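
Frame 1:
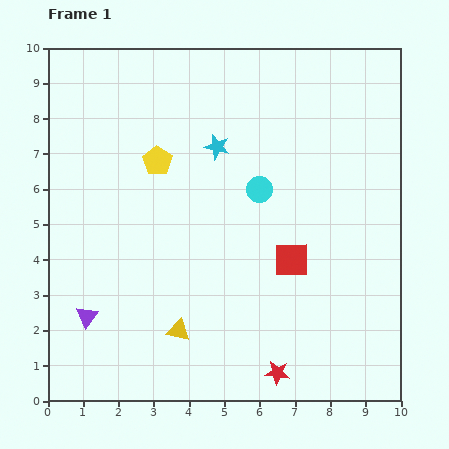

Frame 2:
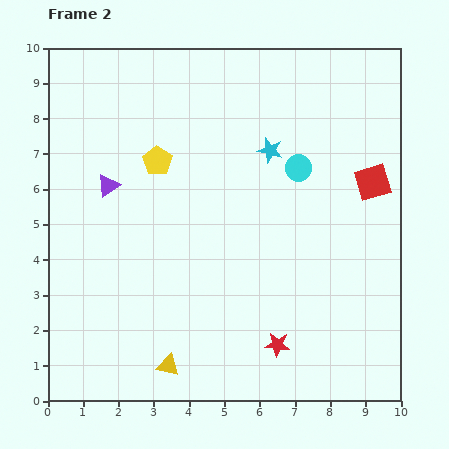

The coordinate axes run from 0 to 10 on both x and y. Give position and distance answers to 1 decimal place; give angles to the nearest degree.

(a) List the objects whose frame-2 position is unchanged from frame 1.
the yellow pentagon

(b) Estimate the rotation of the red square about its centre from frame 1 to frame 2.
16° counter-clockwise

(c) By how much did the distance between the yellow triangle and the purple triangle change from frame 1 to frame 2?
+2.8

Distance in frame 1: 2.6. Distance in frame 2: 5.4.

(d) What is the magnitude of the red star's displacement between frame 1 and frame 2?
0.8

The red star moved from (6.5, 0.8) to (6.5, 1.6), a distance of √(0.0² + 0.8²) ≈ 0.8.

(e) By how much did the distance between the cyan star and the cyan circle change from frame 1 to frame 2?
-0.8

Distance in frame 1: 1.7. Distance in frame 2: 0.9.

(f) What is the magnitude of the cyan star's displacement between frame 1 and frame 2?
1.5

The cyan star moved from (4.8, 7.2) to (6.3, 7.1), a distance of √(1.5² + 0.1²) ≈ 1.5.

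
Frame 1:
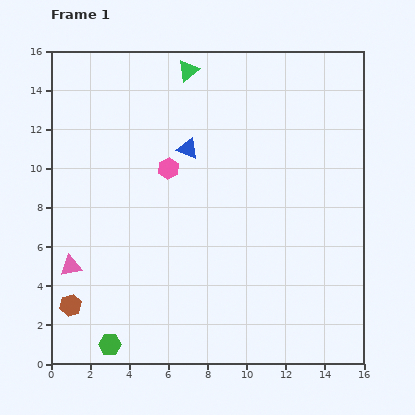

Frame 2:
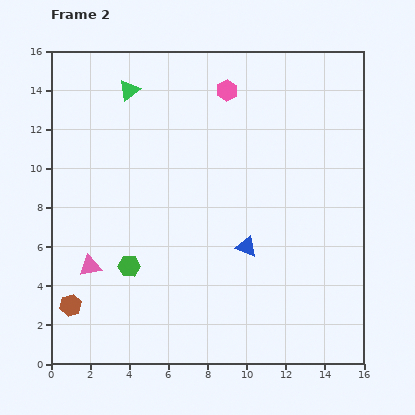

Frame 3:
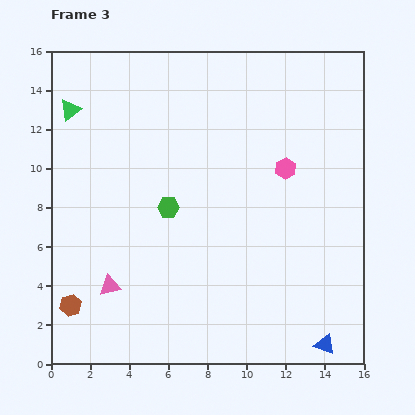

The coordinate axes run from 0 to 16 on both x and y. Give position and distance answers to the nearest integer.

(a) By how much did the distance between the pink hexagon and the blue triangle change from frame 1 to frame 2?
+7

Distance in frame 1: 1. Distance in frame 2: 8.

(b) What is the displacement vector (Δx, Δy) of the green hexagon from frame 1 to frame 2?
(1, 4)

The green hexagon was at (3, 1) in frame 1 and (4, 5) in frame 2.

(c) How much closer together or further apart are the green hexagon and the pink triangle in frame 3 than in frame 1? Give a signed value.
+1

Distance in frame 1: 4. Distance in frame 3: 5.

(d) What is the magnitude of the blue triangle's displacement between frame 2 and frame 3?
6

The blue triangle moved from (10, 6) to (14, 1), a distance of √(4² + 5²) ≈ 6.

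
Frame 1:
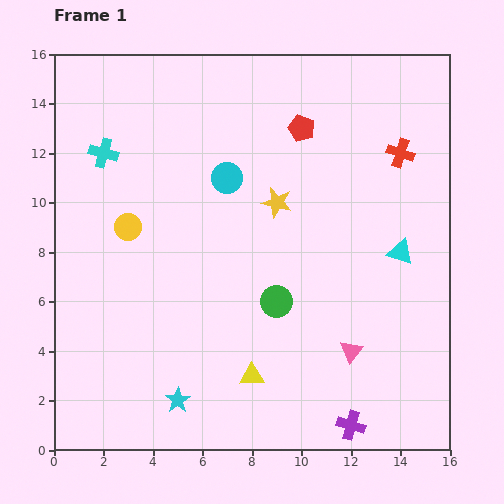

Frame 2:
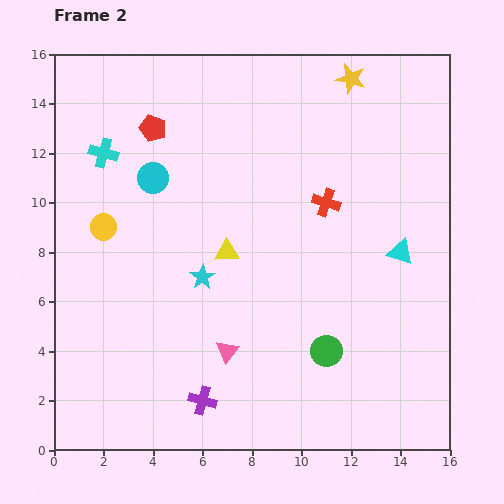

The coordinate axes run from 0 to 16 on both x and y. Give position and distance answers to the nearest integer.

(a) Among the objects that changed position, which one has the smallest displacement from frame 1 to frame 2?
the yellow circle

(moved 1)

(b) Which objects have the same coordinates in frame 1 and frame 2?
the cyan triangle, the cyan cross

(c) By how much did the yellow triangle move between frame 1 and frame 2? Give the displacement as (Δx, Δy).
(-1, 5)

The yellow triangle was at (8, 3) in frame 1 and (7, 8) in frame 2.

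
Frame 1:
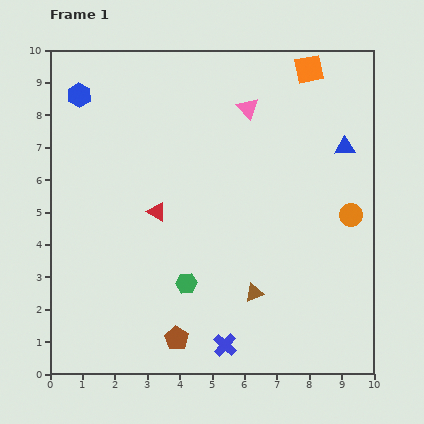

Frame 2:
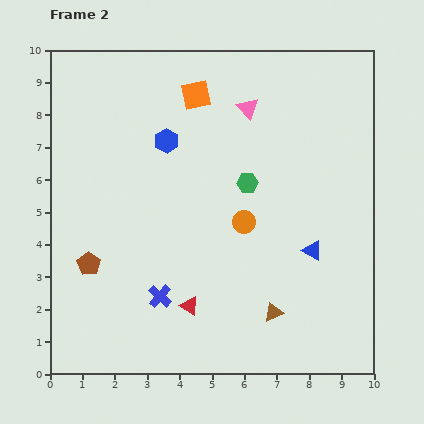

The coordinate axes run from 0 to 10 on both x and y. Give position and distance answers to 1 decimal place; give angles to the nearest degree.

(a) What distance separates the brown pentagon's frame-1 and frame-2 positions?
3.5

The brown pentagon moved from (3.9, 1.1) to (1.2, 3.4), a distance of √(2.7² + 2.3²) ≈ 3.5.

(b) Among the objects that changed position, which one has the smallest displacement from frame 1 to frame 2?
the brown triangle

(moved 0.8)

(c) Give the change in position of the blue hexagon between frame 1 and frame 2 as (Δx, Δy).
(2.7, -1.4)

The blue hexagon was at (0.9, 8.6) in frame 1 and (3.6, 7.2) in frame 2.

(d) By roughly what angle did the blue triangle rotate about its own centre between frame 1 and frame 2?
32° clockwise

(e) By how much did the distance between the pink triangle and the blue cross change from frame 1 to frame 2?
-0.9

Distance in frame 1: 7.3. Distance in frame 2: 6.4.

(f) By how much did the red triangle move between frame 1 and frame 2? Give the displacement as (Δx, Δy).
(1.0, -2.9)

The red triangle was at (3.3, 5.0) in frame 1 and (4.3, 2.1) in frame 2.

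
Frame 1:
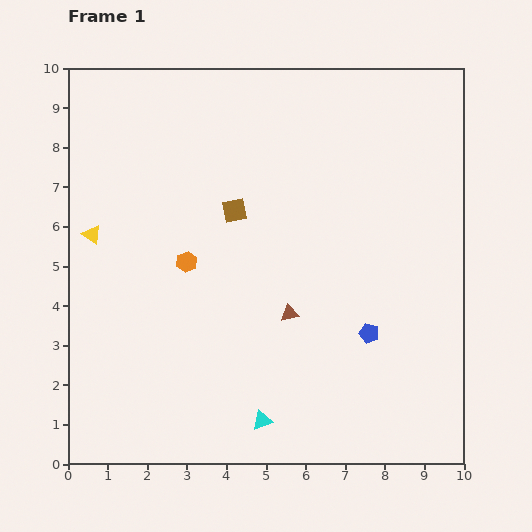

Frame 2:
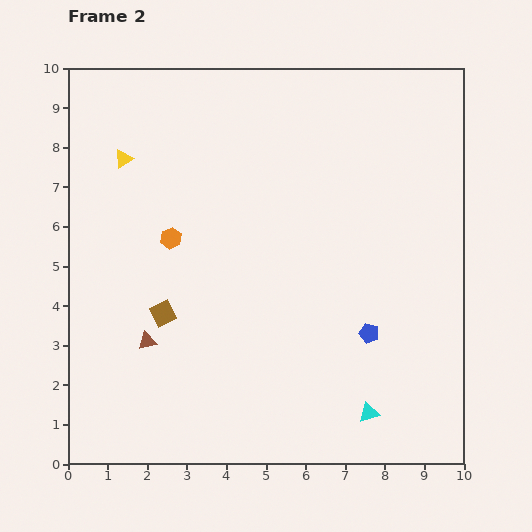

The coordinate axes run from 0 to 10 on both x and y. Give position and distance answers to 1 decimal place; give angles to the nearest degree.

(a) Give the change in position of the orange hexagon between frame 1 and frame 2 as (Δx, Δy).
(-0.4, 0.6)

The orange hexagon was at (3.0, 5.1) in frame 1 and (2.6, 5.7) in frame 2.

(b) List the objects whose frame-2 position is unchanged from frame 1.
the blue pentagon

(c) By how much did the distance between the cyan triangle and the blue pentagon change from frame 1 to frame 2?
-1.5

Distance in frame 1: 3.5. Distance in frame 2: 2.0.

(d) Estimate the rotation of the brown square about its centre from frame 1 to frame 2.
15° counter-clockwise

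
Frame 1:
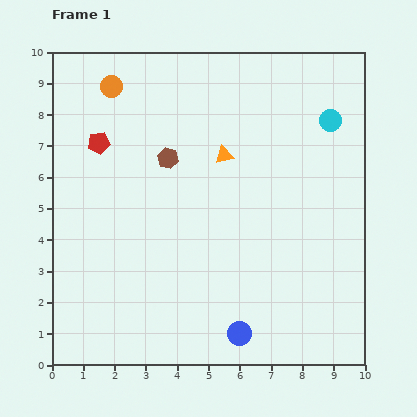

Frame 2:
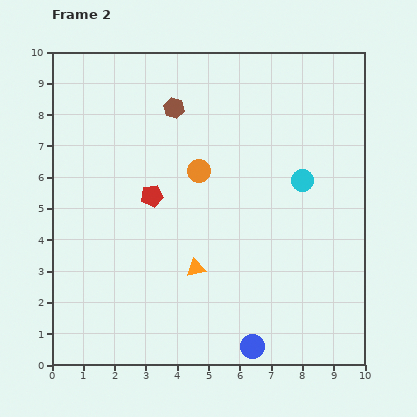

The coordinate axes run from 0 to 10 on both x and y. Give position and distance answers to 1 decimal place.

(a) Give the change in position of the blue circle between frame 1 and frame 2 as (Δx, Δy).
(0.4, -0.4)

The blue circle was at (6.0, 1.0) in frame 1 and (6.4, 0.6) in frame 2.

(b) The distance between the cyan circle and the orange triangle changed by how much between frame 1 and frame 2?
+0.8

Distance in frame 1: 3.6. Distance in frame 2: 4.4.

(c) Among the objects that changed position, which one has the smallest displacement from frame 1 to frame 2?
the blue circle

(moved 0.6)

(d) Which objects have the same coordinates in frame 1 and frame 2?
none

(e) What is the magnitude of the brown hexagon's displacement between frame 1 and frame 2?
1.6

The brown hexagon moved from (3.7, 6.6) to (3.9, 8.2), a distance of √(0.2² + 1.6²) ≈ 1.6.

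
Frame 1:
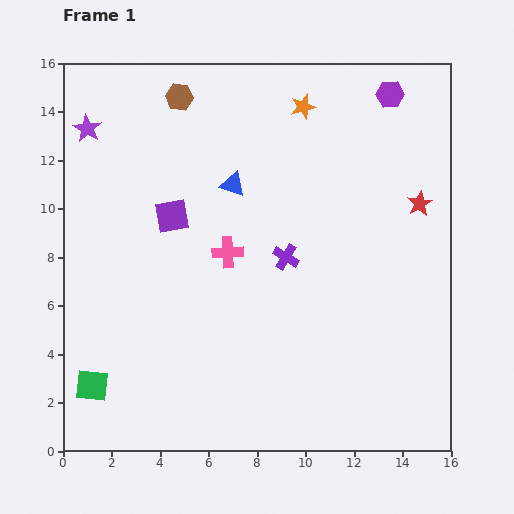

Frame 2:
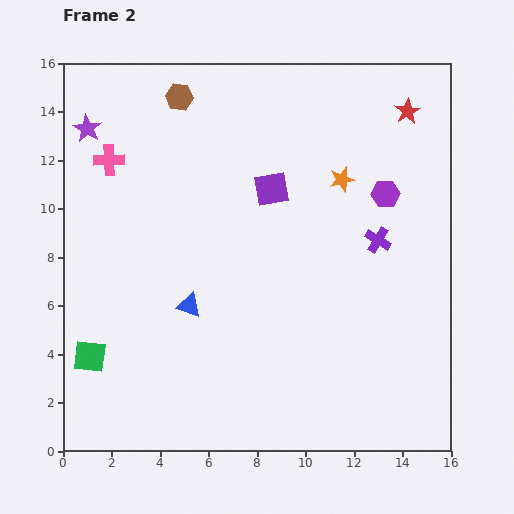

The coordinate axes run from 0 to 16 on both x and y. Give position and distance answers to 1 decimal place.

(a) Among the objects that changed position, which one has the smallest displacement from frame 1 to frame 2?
the green square

(moved 1.2)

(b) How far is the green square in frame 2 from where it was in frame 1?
1.2

The green square moved from (1.2, 2.7) to (1.1, 3.9), a distance of √(0.1² + 1.2²) ≈ 1.2.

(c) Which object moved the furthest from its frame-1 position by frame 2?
the pink cross

(moved 6.2; next 5.3)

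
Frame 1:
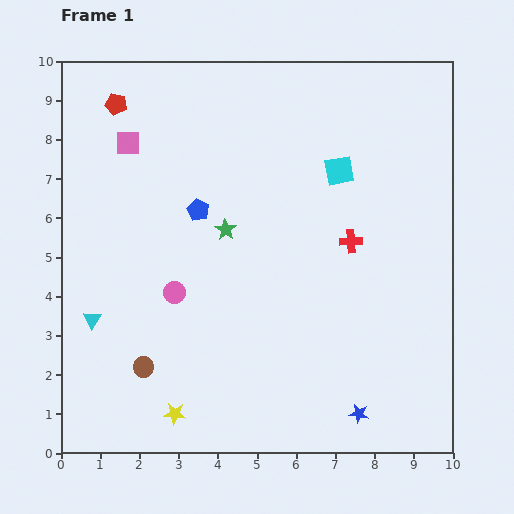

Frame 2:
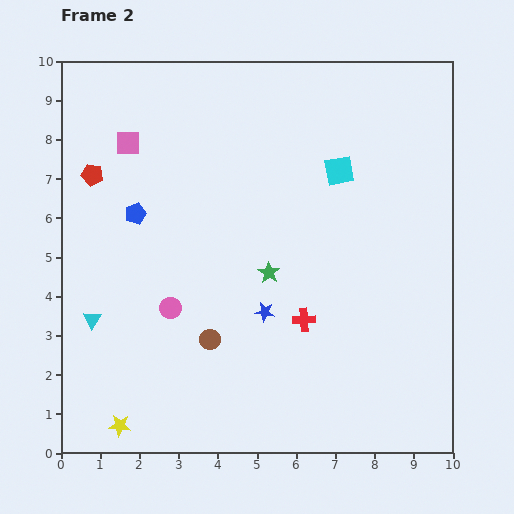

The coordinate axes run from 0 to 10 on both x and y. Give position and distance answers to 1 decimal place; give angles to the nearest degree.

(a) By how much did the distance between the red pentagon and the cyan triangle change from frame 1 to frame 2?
-1.8

Distance in frame 1: 5.5. Distance in frame 2: 3.7.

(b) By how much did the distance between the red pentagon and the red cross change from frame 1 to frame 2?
-0.4

Distance in frame 1: 6.9. Distance in frame 2: 6.5.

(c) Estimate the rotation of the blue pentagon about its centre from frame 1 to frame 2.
25° clockwise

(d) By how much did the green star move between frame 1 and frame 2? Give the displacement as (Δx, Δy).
(1.1, -1.1)

The green star was at (4.2, 5.7) in frame 1 and (5.3, 4.6) in frame 2.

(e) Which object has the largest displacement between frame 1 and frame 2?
the blue star

(moved 3.5; next 2.3)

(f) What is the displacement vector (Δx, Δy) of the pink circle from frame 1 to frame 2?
(-0.1, -0.4)

The pink circle was at (2.9, 4.1) in frame 1 and (2.8, 3.7) in frame 2.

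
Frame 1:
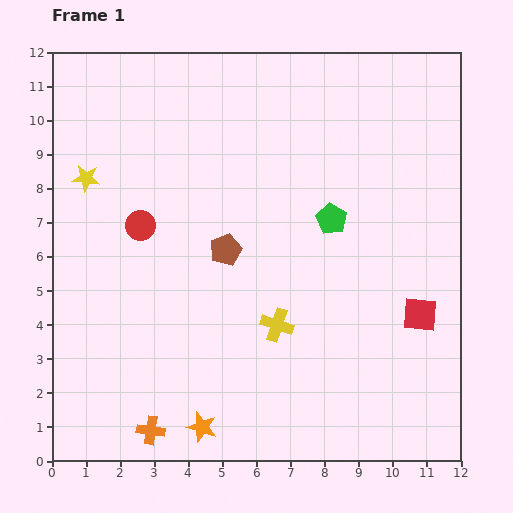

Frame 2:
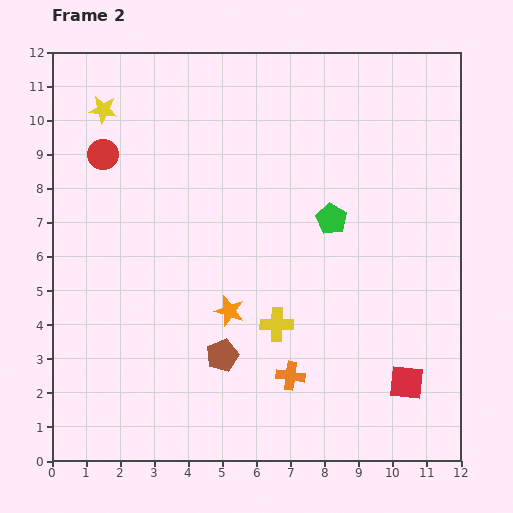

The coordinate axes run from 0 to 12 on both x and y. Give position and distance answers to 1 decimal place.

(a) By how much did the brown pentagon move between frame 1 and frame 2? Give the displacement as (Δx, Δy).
(-0.1, -3.1)

The brown pentagon was at (5.1, 6.2) in frame 1 and (5.0, 3.1) in frame 2.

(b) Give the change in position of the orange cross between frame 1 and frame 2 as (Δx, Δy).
(4.1, 1.6)

The orange cross was at (2.9, 0.9) in frame 1 and (7.0, 2.5) in frame 2.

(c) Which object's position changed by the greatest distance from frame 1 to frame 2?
the orange cross

(moved 4.4; next 3.5)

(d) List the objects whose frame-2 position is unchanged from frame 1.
the green pentagon, the yellow cross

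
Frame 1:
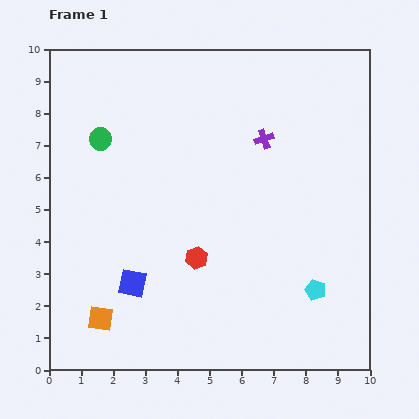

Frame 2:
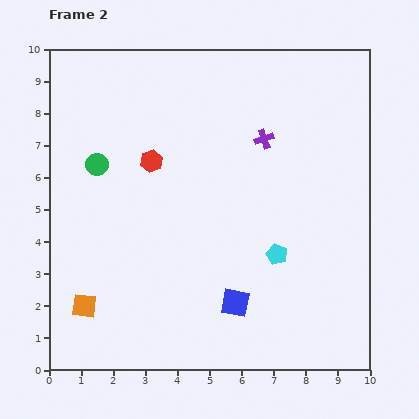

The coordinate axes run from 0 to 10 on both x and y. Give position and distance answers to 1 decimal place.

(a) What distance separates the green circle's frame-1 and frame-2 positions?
0.8

The green circle moved from (1.6, 7.2) to (1.5, 6.4), a distance of √(0.1² + 0.8²) ≈ 0.8.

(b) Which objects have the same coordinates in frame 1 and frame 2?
the purple cross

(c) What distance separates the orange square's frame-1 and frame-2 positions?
0.6

The orange square moved from (1.6, 1.6) to (1.1, 2.0), a distance of √(0.5² + 0.4²) ≈ 0.6.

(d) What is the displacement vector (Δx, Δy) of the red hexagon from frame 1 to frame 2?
(-1.4, 3.0)

The red hexagon was at (4.6, 3.5) in frame 1 and (3.2, 6.5) in frame 2.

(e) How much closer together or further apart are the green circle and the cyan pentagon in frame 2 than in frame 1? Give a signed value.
-1.9

Distance in frame 1: 8.2. Distance in frame 2: 6.3.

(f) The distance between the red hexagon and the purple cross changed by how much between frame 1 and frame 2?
-0.7

Distance in frame 1: 4.3. Distance in frame 2: 3.6.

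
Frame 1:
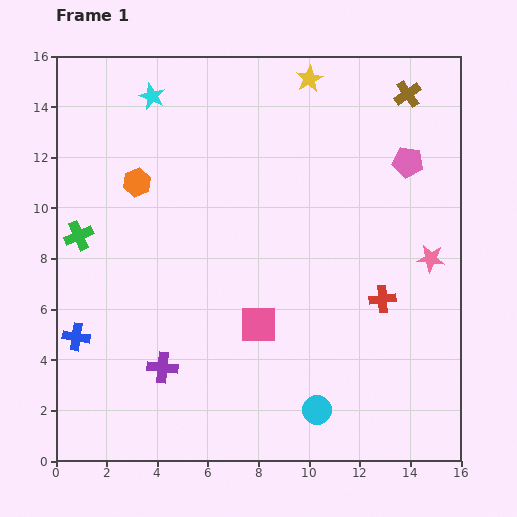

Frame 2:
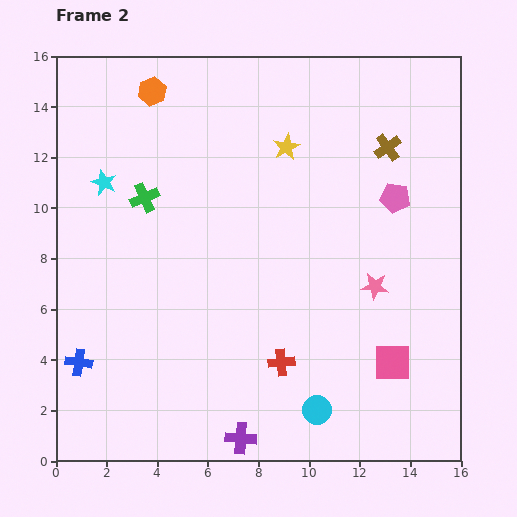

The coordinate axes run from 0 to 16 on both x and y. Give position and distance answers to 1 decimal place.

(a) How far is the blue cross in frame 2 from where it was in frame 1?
1.0

The blue cross moved from (0.8, 4.9) to (0.9, 3.9), a distance of √(0.1² + 1.0²) ≈ 1.0.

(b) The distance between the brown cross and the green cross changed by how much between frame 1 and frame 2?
-4.4

Distance in frame 1: 14.2. Distance in frame 2: 9.8.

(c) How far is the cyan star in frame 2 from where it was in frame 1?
3.9

The cyan star moved from (3.8, 14.4) to (1.9, 11.0), a distance of √(1.9² + 3.4²) ≈ 3.9.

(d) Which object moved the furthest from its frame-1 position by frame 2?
the pink square

(moved 5.5; next 4.7)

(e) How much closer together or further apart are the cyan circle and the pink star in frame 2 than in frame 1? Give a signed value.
-2.1

Distance in frame 1: 7.5. Distance in frame 2: 5.4.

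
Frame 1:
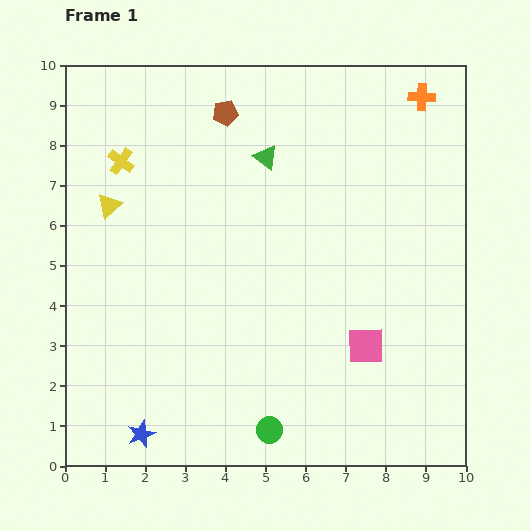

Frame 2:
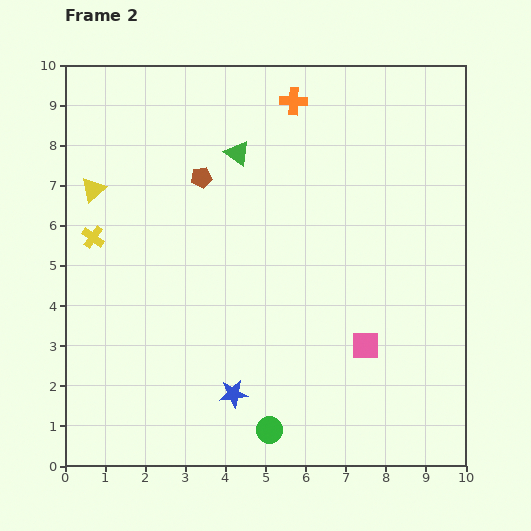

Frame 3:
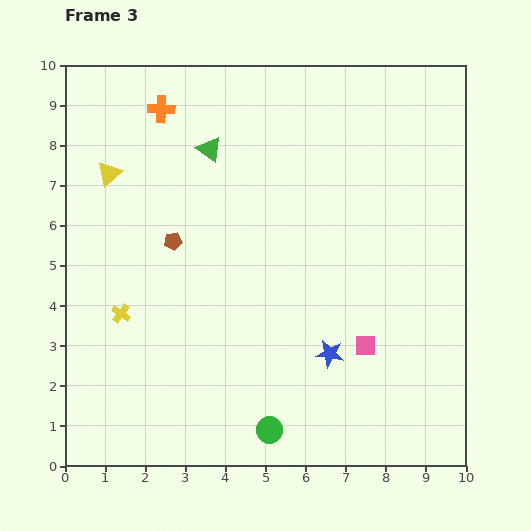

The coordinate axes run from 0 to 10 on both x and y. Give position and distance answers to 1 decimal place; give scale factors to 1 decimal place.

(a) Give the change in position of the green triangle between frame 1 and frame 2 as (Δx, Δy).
(-0.7, 0.1)

The green triangle was at (5.0, 7.7) in frame 1 and (4.3, 7.8) in frame 2.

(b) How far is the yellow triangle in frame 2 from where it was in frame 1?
0.6

The yellow triangle moved from (1.1, 6.5) to (0.7, 6.9), a distance of √(0.4² + 0.4²) ≈ 0.6.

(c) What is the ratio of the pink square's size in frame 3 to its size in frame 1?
0.6×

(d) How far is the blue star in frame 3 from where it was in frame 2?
2.6

The blue star moved from (4.2, 1.8) to (6.6, 2.8), a distance of √(2.4² + 1.0²) ≈ 2.6.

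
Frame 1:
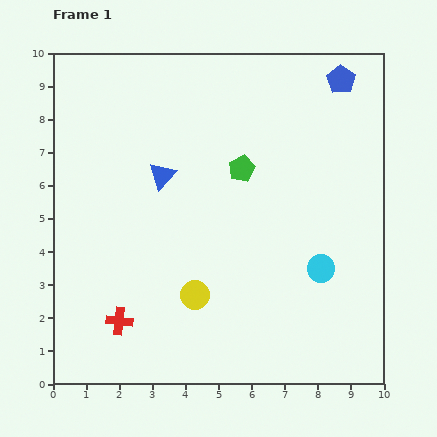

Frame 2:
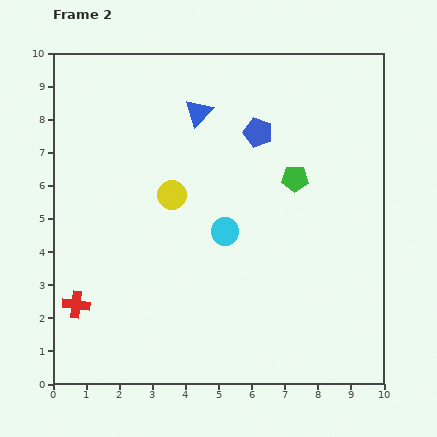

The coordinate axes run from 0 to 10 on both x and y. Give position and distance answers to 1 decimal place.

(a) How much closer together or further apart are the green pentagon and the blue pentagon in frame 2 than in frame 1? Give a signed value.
-2.2

Distance in frame 1: 4.0. Distance in frame 2: 1.8.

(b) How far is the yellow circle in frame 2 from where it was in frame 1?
3.1

The yellow circle moved from (4.3, 2.7) to (3.6, 5.7), a distance of √(0.7² + 3.0²) ≈ 3.1.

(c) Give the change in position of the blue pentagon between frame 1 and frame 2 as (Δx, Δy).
(-2.5, -1.6)

The blue pentagon was at (8.7, 9.2) in frame 1 and (6.2, 7.6) in frame 2.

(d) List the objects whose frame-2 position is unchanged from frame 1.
none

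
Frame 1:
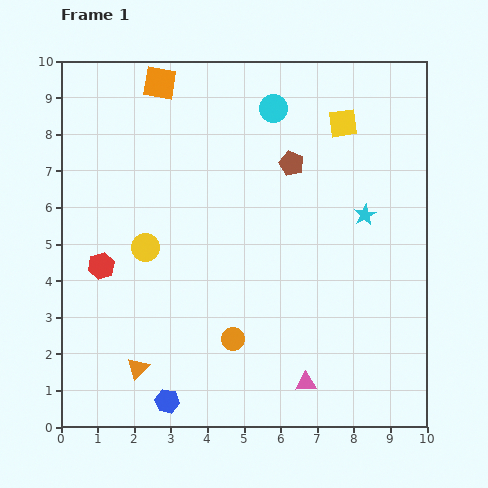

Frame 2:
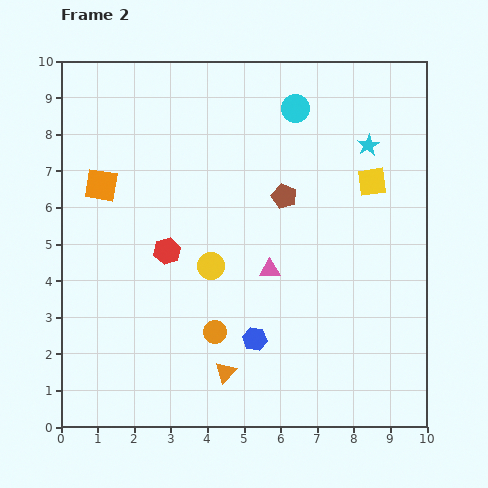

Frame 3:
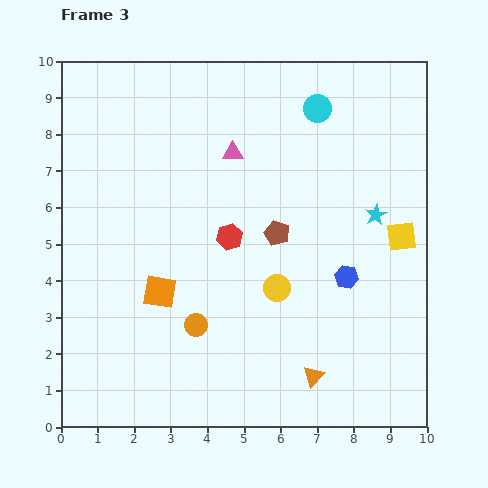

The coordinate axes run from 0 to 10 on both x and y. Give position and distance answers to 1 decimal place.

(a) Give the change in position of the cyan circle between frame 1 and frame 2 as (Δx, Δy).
(0.6, 0.0)

The cyan circle was at (5.8, 8.7) in frame 1 and (6.4, 8.7) in frame 2.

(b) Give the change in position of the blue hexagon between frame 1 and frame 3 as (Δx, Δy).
(4.9, 3.4)

The blue hexagon was at (2.9, 0.7) in frame 1 and (7.8, 4.1) in frame 3.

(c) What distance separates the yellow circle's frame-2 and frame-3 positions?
1.9

The yellow circle moved from (4.1, 4.4) to (5.9, 3.8), a distance of √(1.8² + 0.6²) ≈ 1.9.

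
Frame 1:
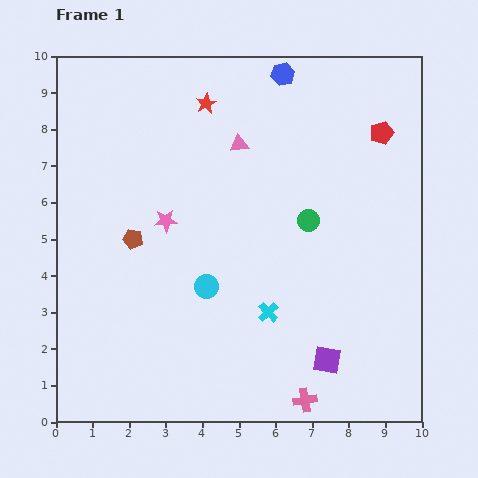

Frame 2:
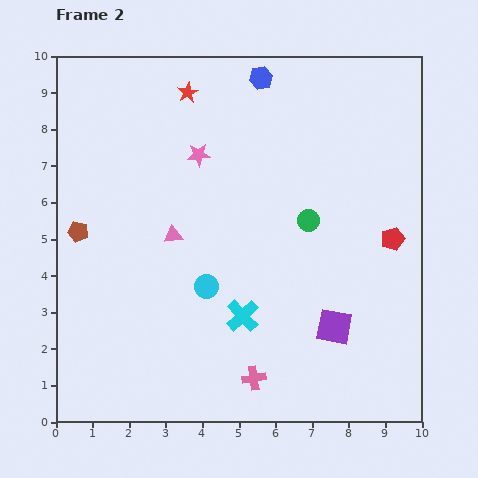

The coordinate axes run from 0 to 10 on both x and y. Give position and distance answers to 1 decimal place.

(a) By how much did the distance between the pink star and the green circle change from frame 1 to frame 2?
-0.4

Distance in frame 1: 3.9. Distance in frame 2: 3.5.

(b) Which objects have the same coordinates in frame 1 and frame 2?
the cyan circle, the green circle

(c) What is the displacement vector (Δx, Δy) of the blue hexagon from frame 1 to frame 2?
(-0.6, -0.1)

The blue hexagon was at (6.2, 9.5) in frame 1 and (5.6, 9.4) in frame 2.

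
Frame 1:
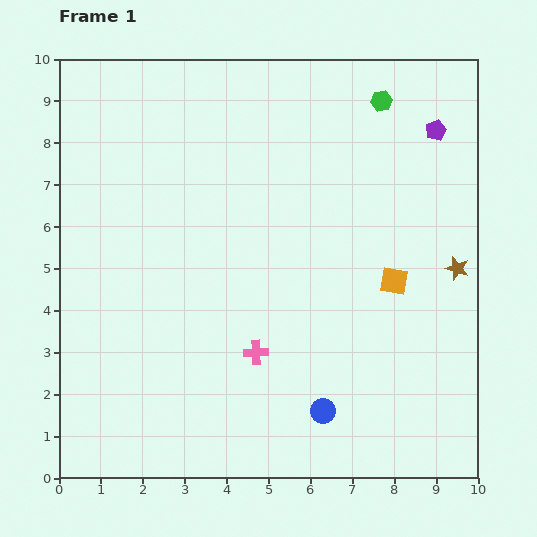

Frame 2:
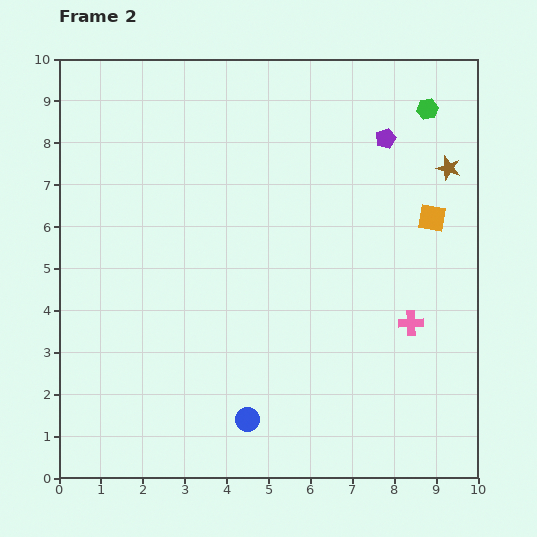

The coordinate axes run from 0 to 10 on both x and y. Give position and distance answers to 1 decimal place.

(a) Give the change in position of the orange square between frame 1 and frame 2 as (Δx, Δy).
(0.9, 1.5)

The orange square was at (8.0, 4.7) in frame 1 and (8.9, 6.2) in frame 2.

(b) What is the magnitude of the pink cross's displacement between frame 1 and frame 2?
3.8

The pink cross moved from (4.7, 3.0) to (8.4, 3.7), a distance of √(3.7² + 0.7²) ≈ 3.8.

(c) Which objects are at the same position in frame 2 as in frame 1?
none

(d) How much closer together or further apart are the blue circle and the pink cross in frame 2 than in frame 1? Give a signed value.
+2.4

Distance in frame 1: 2.1. Distance in frame 2: 4.5.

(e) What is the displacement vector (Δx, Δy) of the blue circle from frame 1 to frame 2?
(-1.8, -0.2)

The blue circle was at (6.3, 1.6) in frame 1 and (4.5, 1.4) in frame 2.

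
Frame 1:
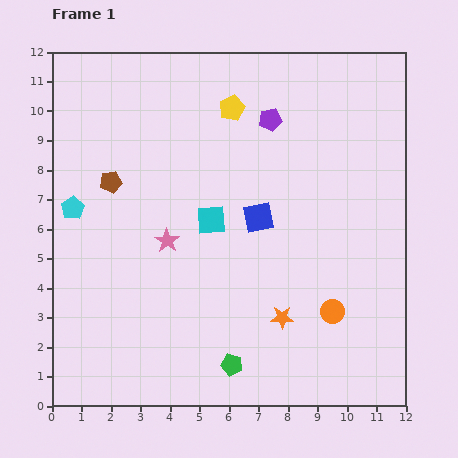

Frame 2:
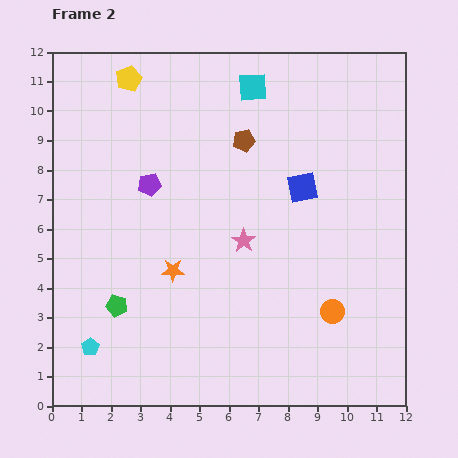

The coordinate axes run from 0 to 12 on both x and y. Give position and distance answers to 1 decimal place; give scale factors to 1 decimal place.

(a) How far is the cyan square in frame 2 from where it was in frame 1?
4.7

The cyan square moved from (5.4, 6.3) to (6.8, 10.8), a distance of √(1.4² + 4.5²) ≈ 4.7.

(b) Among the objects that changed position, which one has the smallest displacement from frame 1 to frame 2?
the blue square

(moved 1.8)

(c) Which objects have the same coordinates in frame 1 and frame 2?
the orange circle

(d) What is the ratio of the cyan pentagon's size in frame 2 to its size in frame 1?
0.8×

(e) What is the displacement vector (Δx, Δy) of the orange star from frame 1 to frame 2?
(-3.7, 1.6)

The orange star was at (7.8, 3.0) in frame 1 and (4.1, 4.6) in frame 2.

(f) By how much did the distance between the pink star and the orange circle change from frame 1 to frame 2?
-2.3

Distance in frame 1: 6.1. Distance in frame 2: 3.8.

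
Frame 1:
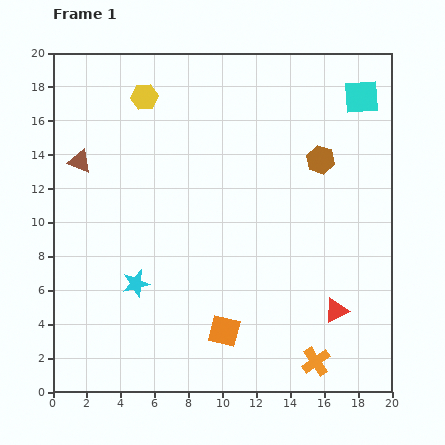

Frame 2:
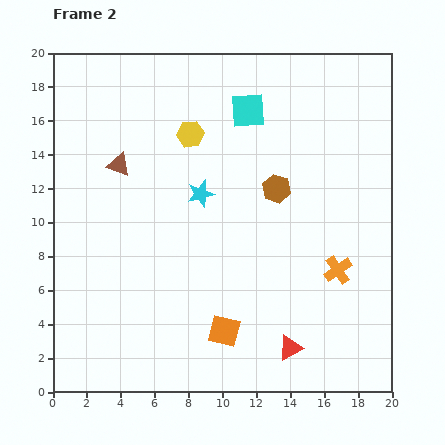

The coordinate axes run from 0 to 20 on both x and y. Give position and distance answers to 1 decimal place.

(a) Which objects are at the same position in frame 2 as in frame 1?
the orange square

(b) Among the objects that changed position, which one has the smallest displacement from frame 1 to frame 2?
the brown triangle

(moved 2.3)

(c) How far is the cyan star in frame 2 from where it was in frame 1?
6.5

The cyan star moved from (4.9, 6.4) to (8.7, 11.7), a distance of √(3.8² + 5.3²) ≈ 6.5.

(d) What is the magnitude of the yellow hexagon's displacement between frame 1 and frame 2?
3.5

The yellow hexagon moved from (5.4, 17.4) to (8.1, 15.2), a distance of √(2.7² + 2.2²) ≈ 3.5.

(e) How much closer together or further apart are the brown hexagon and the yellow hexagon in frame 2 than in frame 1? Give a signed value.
-5.0

Distance in frame 1: 11.0. Distance in frame 2: 6.0.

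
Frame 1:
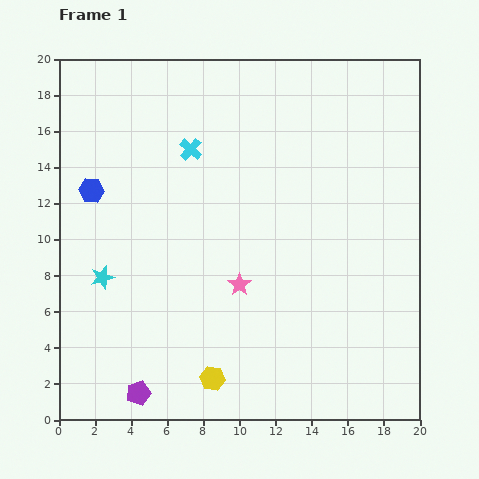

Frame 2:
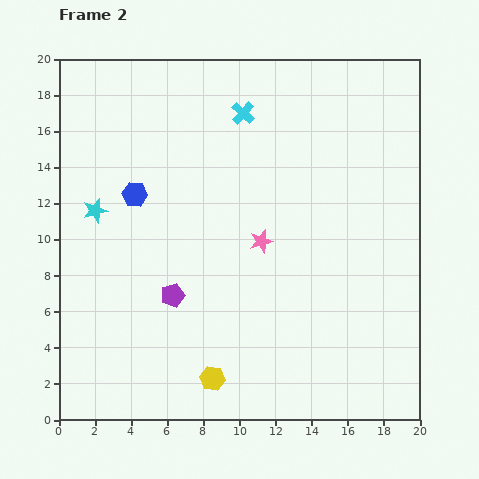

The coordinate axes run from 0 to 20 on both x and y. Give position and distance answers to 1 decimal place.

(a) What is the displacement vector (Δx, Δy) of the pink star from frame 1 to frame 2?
(1.2, 2.4)

The pink star was at (10.0, 7.5) in frame 1 and (11.2, 9.9) in frame 2.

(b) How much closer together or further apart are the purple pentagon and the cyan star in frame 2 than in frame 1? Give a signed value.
-0.3

Distance in frame 1: 6.7. Distance in frame 2: 6.4.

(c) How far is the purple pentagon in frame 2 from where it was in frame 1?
5.7

The purple pentagon moved from (4.4, 1.5) to (6.3, 6.9), a distance of √(1.9² + 5.4²) ≈ 5.7.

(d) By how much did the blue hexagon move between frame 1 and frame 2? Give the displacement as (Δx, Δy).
(2.4, -0.2)

The blue hexagon was at (1.8, 12.7) in frame 1 and (4.2, 12.5) in frame 2.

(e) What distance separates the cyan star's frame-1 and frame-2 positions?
3.7

The cyan star moved from (2.4, 7.9) to (2.0, 11.6), a distance of √(0.4² + 3.7²) ≈ 3.7.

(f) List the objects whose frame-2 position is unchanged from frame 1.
the yellow hexagon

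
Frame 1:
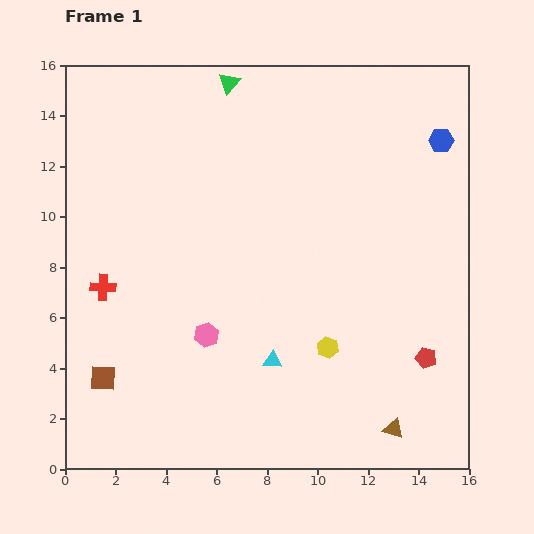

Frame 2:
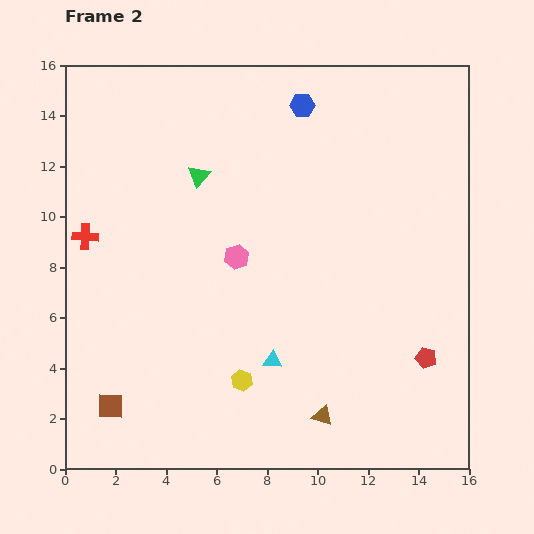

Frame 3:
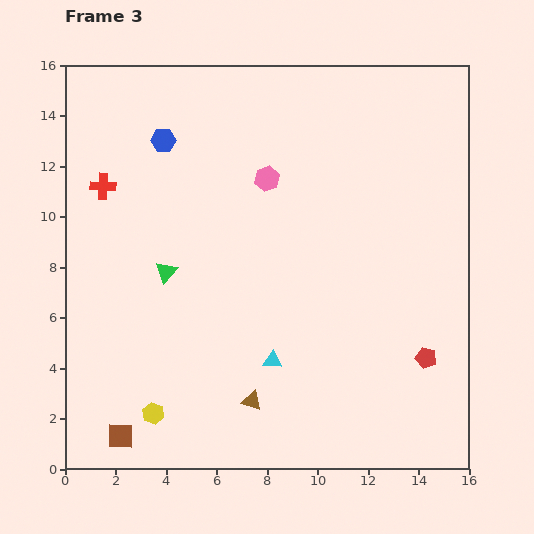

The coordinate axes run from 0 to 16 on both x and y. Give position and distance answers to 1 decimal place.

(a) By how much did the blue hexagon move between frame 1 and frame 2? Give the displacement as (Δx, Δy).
(-5.5, 1.4)

The blue hexagon was at (14.9, 13.0) in frame 1 and (9.4, 14.4) in frame 2.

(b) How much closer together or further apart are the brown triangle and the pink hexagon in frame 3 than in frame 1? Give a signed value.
+0.5

Distance in frame 1: 8.3. Distance in frame 3: 8.8.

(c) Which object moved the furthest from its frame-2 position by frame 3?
the blue hexagon

(moved 5.7; next 4.0)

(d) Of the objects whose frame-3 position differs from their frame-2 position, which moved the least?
the brown square

(moved 1.3)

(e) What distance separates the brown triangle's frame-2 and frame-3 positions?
2.9

The brown triangle moved from (10.2, 2.1) to (7.4, 2.7), a distance of √(2.8² + 0.6²) ≈ 2.9.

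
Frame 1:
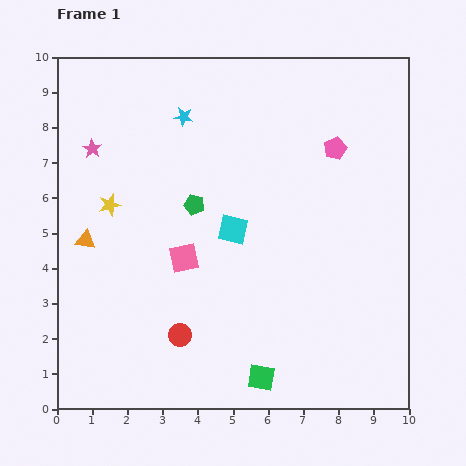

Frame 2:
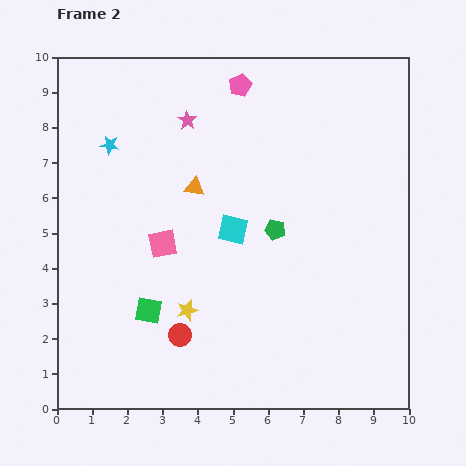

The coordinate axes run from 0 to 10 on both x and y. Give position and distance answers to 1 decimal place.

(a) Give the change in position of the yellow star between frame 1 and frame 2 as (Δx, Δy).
(2.2, -3.0)

The yellow star was at (1.5, 5.8) in frame 1 and (3.7, 2.8) in frame 2.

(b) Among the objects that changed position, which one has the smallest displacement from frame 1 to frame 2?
the pink square

(moved 0.7)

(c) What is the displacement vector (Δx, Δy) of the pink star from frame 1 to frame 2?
(2.7, 0.8)

The pink star was at (1.0, 7.4) in frame 1 and (3.7, 8.2) in frame 2.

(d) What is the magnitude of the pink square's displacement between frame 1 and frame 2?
0.7

The pink square moved from (3.6, 4.3) to (3.0, 4.7), a distance of √(0.6² + 0.4²) ≈ 0.7.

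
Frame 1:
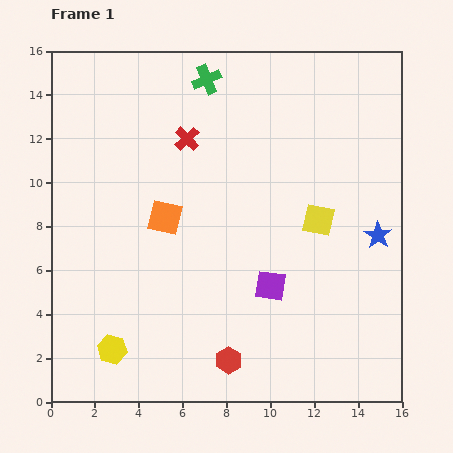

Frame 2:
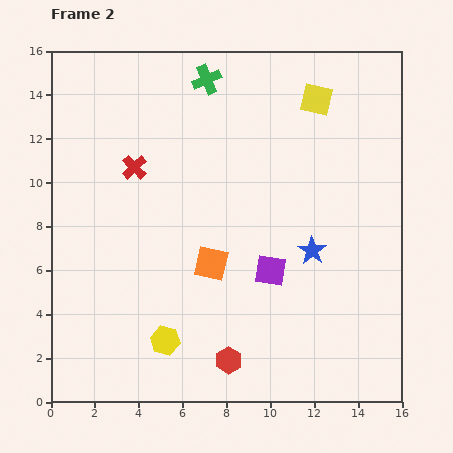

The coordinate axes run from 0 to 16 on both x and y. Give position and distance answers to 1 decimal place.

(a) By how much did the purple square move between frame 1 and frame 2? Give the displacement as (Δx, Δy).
(0.0, 0.7)

The purple square was at (10.0, 5.3) in frame 1 and (10.0, 6.0) in frame 2.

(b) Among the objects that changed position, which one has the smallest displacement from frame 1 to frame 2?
the purple square

(moved 0.7)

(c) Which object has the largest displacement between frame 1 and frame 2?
the yellow square

(moved 5.5; next 3.1)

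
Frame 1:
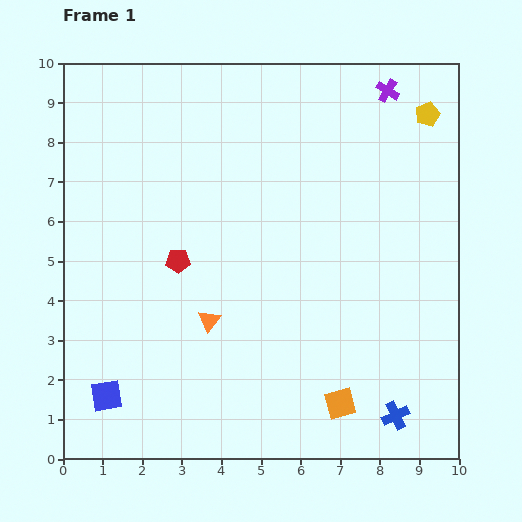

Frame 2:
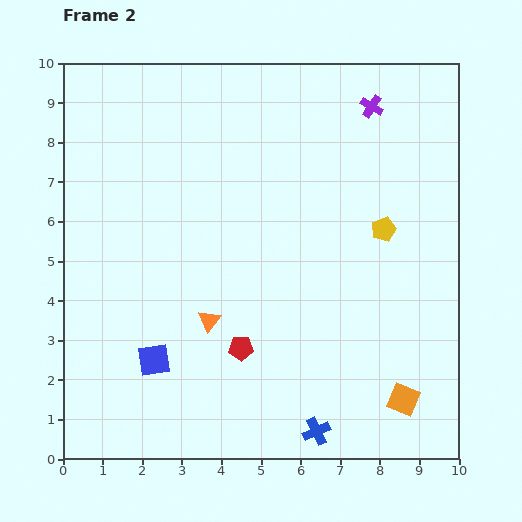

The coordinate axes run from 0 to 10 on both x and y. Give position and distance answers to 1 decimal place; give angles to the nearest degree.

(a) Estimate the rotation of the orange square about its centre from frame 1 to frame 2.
36° clockwise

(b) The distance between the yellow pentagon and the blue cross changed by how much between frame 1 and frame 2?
-2.2

Distance in frame 1: 7.6. Distance in frame 2: 5.4.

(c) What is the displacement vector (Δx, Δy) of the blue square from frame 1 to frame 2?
(1.2, 0.9)

The blue square was at (1.1, 1.6) in frame 1 and (2.3, 2.5) in frame 2.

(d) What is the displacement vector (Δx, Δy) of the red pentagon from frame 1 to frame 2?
(1.6, -2.2)

The red pentagon was at (2.9, 5.0) in frame 1 and (4.5, 2.8) in frame 2.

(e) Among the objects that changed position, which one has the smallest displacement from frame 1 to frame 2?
the purple cross

(moved 0.6)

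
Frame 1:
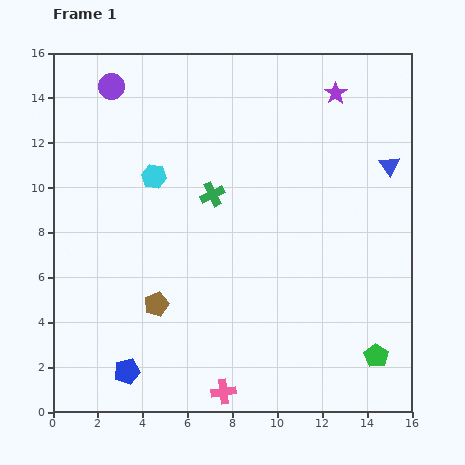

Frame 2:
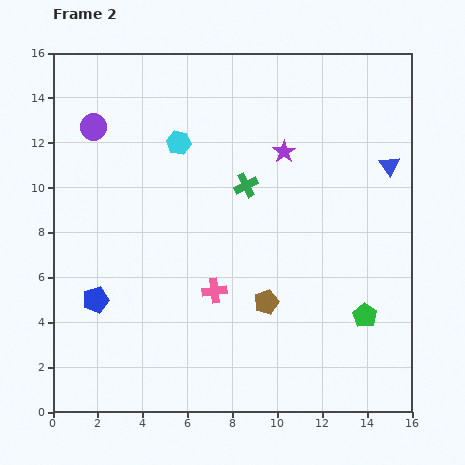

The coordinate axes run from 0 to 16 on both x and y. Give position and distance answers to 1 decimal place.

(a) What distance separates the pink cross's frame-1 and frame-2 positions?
4.5

The pink cross moved from (7.6, 0.9) to (7.2, 5.4), a distance of √(0.4² + 4.5²) ≈ 4.5.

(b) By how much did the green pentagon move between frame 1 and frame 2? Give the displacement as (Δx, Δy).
(-0.5, 1.8)

The green pentagon was at (14.4, 2.5) in frame 1 and (13.9, 4.3) in frame 2.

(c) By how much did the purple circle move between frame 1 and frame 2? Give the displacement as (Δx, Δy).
(-0.8, -1.8)

The purple circle was at (2.6, 14.5) in frame 1 and (1.8, 12.7) in frame 2.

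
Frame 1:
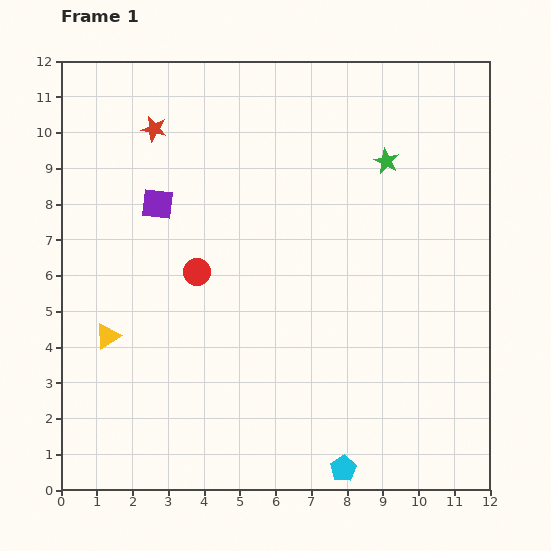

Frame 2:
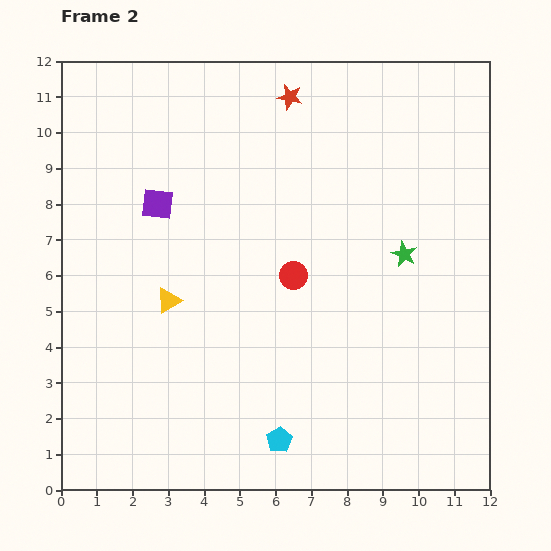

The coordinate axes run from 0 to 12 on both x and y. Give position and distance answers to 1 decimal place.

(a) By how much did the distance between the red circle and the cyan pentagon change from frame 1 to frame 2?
-2.3

Distance in frame 1: 6.9. Distance in frame 2: 4.6.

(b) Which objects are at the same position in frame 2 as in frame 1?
the purple square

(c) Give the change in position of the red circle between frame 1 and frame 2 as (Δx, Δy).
(2.7, -0.1)

The red circle was at (3.8, 6.1) in frame 1 and (6.5, 6.0) in frame 2.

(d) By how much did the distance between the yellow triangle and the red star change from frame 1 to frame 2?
+0.7

Distance in frame 1: 5.9. Distance in frame 2: 6.6.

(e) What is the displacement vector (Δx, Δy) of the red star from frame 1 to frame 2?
(3.8, 0.9)

The red star was at (2.6, 10.1) in frame 1 and (6.4, 11.0) in frame 2.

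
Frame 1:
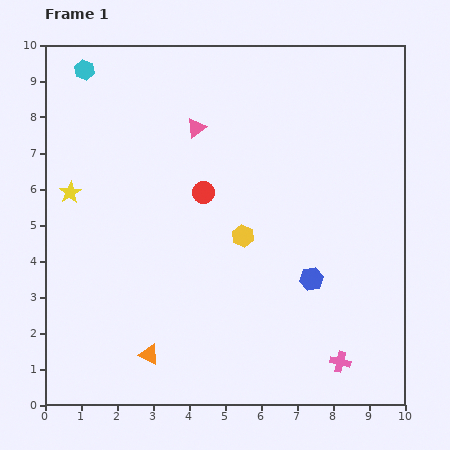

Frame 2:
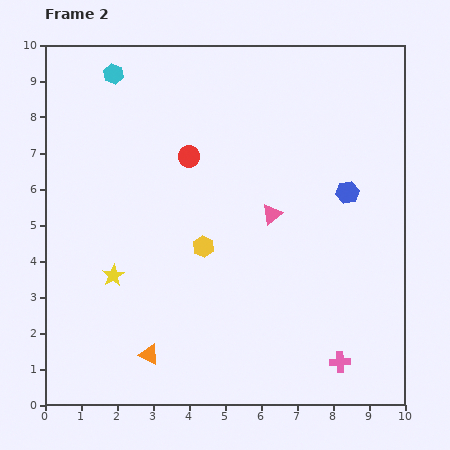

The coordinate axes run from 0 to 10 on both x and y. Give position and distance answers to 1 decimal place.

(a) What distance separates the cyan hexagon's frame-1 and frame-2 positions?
0.8

The cyan hexagon moved from (1.1, 9.3) to (1.9, 9.2), a distance of √(0.8² + 0.1²) ≈ 0.8.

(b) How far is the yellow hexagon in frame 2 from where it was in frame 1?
1.1

The yellow hexagon moved from (5.5, 4.7) to (4.4, 4.4), a distance of √(1.1² + 0.3²) ≈ 1.1.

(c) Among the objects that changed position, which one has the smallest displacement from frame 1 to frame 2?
the cyan hexagon

(moved 0.8)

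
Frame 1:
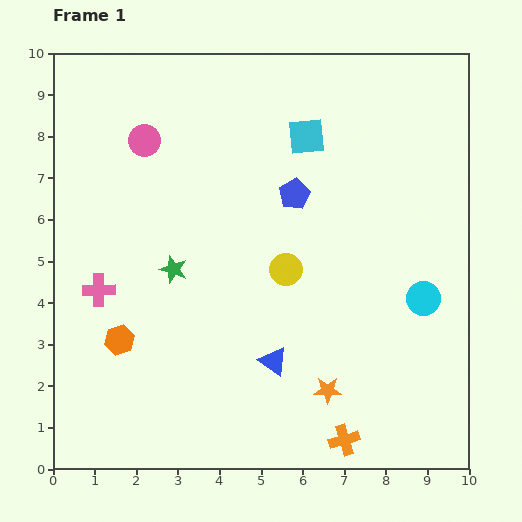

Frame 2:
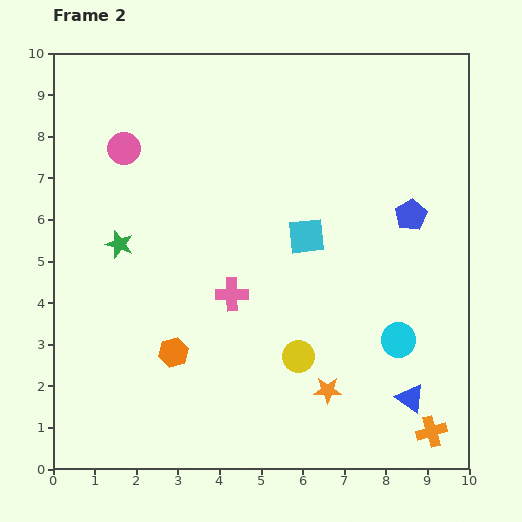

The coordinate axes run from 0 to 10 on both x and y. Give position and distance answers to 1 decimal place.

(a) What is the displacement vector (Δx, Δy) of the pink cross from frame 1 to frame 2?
(3.2, -0.1)

The pink cross was at (1.1, 4.3) in frame 1 and (4.3, 4.2) in frame 2.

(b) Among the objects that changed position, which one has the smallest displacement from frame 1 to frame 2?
the pink circle

(moved 0.5)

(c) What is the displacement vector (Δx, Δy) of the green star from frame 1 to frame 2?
(-1.3, 0.6)

The green star was at (2.9, 4.8) in frame 1 and (1.6, 5.4) in frame 2.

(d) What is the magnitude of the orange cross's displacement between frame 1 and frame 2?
2.1

The orange cross moved from (7.0, 0.7) to (9.1, 0.9), a distance of √(2.1² + 0.2²) ≈ 2.1.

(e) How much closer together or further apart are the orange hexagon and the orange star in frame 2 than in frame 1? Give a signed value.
-1.3

Distance in frame 1: 5.1. Distance in frame 2: 3.8.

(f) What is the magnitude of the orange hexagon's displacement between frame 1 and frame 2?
1.3

The orange hexagon moved from (1.6, 3.1) to (2.9, 2.8), a distance of √(1.3² + 0.3²) ≈ 1.3.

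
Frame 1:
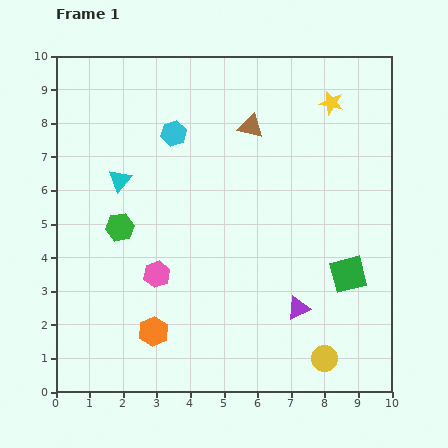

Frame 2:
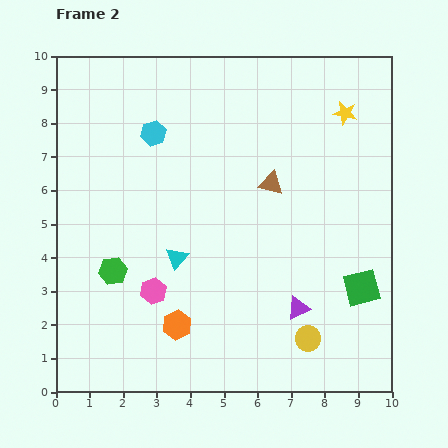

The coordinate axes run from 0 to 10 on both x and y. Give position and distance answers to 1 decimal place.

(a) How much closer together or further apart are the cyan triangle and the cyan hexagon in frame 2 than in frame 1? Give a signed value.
+1.7

Distance in frame 1: 2.1. Distance in frame 2: 3.8.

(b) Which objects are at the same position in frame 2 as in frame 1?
the purple triangle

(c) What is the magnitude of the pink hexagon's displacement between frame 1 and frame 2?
0.5

The pink hexagon moved from (3.0, 3.5) to (2.9, 3.0), a distance of √(0.1² + 0.5²) ≈ 0.5.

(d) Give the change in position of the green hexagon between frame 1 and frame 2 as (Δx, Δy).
(-0.2, -1.3)

The green hexagon was at (1.9, 4.9) in frame 1 and (1.7, 3.6) in frame 2.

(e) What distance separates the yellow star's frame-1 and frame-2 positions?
0.5

The yellow star moved from (8.2, 8.6) to (8.6, 8.3), a distance of √(0.4² + 0.3²) ≈ 0.5.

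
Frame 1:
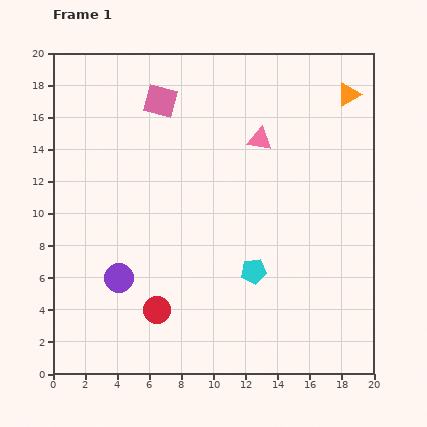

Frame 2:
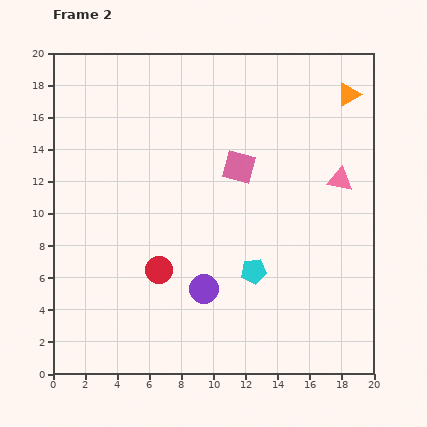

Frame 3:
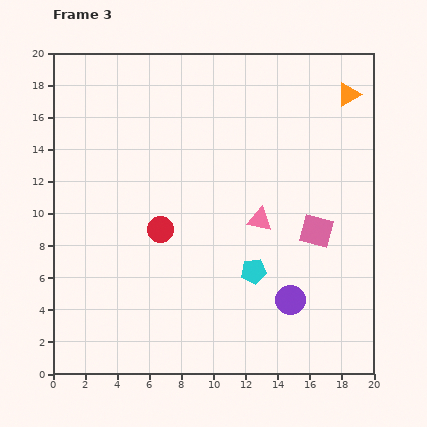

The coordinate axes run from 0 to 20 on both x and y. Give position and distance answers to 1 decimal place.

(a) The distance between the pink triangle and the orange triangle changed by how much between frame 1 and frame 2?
-0.9

Distance in frame 1: 6.2. Distance in frame 2: 5.3.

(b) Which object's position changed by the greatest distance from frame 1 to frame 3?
the pink square

(moved 12.6; next 10.8)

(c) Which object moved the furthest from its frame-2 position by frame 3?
the pink square

(moved 6.2; next 5.6)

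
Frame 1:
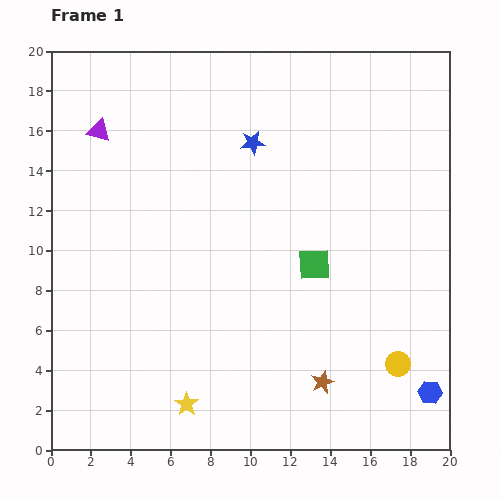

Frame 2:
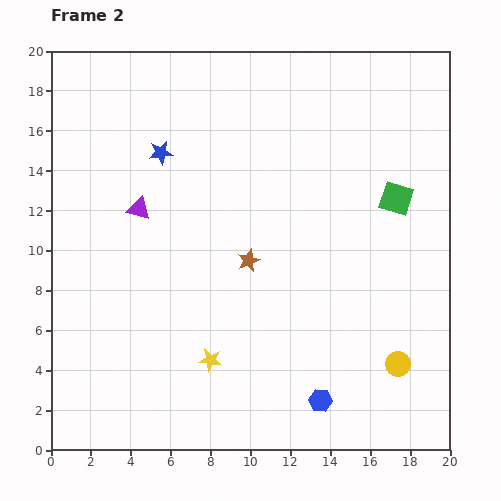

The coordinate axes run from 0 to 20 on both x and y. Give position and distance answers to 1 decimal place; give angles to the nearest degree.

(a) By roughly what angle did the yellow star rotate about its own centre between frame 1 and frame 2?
26° counter-clockwise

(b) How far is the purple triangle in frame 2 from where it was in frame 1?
4.4

The purple triangle moved from (2.4, 16.0) to (4.4, 12.1), a distance of √(2.0² + 3.9²) ≈ 4.4.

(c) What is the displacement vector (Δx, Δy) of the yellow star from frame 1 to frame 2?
(1.2, 2.2)

The yellow star was at (6.8, 2.3) in frame 1 and (8.0, 4.5) in frame 2.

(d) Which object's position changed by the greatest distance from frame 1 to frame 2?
the brown star

(moved 7.1; next 5.5)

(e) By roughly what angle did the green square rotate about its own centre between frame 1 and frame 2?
20° clockwise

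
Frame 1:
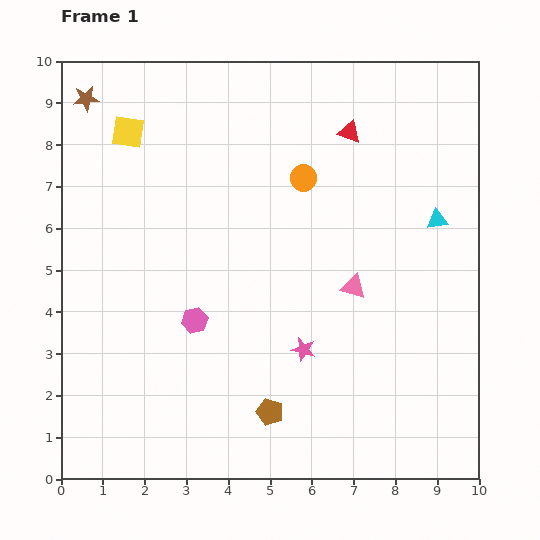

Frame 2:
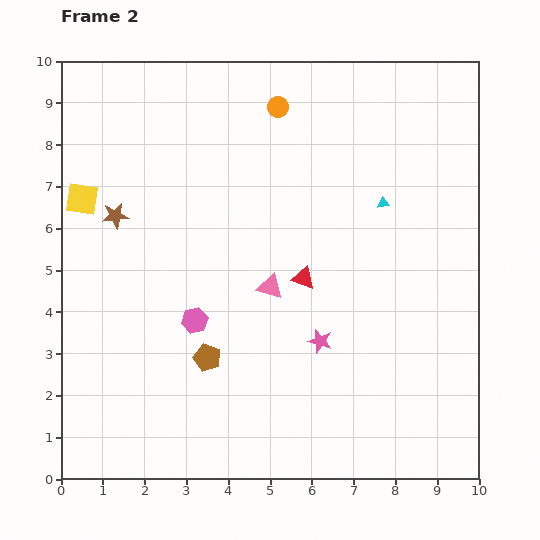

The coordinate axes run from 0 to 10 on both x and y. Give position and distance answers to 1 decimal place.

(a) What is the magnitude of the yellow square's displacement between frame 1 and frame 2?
1.9

The yellow square moved from (1.6, 8.3) to (0.5, 6.7), a distance of √(1.1² + 1.6²) ≈ 1.9.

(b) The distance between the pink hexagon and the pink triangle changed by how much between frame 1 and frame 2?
-1.9

Distance in frame 1: 3.9. Distance in frame 2: 2.0.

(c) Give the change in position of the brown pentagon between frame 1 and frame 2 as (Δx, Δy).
(-1.5, 1.3)

The brown pentagon was at (5.0, 1.6) in frame 1 and (3.5, 2.9) in frame 2.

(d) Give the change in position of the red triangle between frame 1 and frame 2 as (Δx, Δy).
(-1.1, -3.5)

The red triangle was at (6.9, 8.3) in frame 1 and (5.8, 4.8) in frame 2.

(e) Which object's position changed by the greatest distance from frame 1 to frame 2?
the red triangle

(moved 3.7; next 2.9)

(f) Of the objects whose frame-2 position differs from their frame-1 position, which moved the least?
the pink star

(moved 0.4)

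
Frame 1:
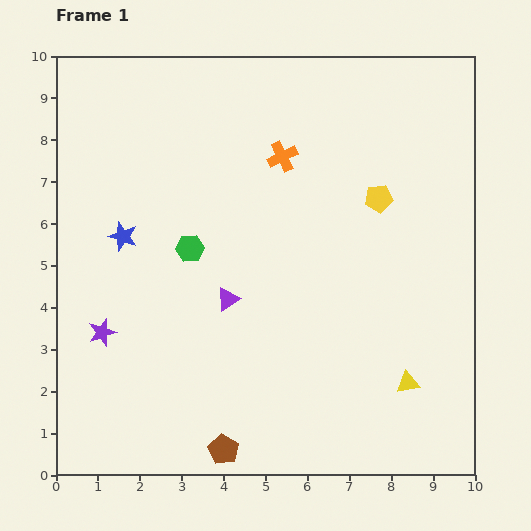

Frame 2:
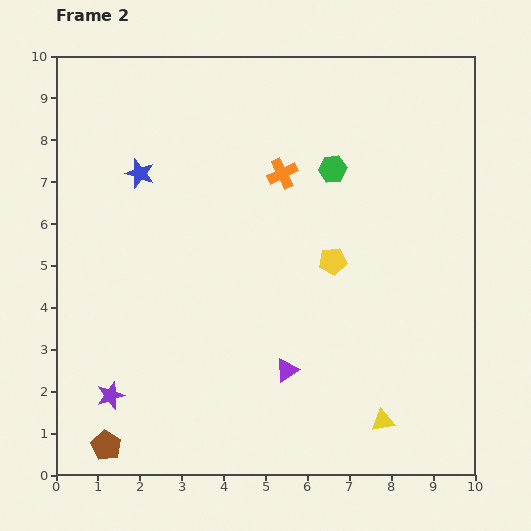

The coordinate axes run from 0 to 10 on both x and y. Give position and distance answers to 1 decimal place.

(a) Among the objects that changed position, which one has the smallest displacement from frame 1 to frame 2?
the orange cross

(moved 0.4)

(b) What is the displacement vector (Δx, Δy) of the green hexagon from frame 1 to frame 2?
(3.4, 1.9)

The green hexagon was at (3.2, 5.4) in frame 1 and (6.6, 7.3) in frame 2.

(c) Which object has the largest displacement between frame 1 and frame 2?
the green hexagon

(moved 3.9; next 2.8)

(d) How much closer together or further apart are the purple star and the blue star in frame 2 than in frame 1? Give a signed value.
+2.9

Distance in frame 1: 2.4. Distance in frame 2: 5.3.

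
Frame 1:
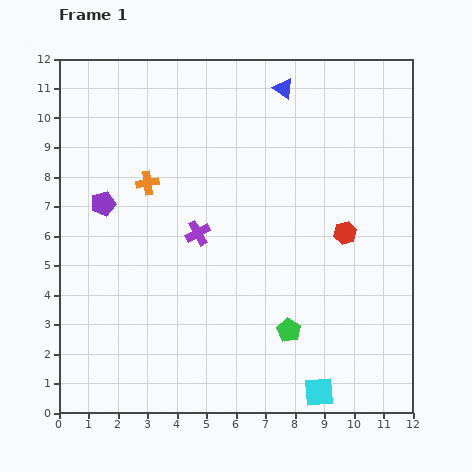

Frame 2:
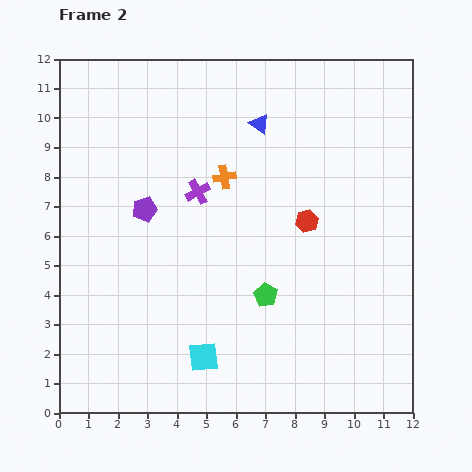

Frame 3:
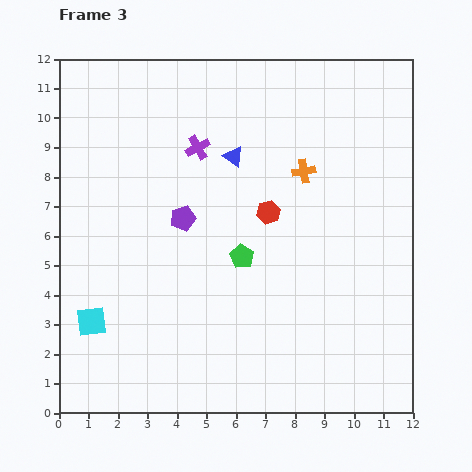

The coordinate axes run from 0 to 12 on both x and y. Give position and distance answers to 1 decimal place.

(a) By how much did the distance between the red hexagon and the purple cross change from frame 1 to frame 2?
-1.2

Distance in frame 1: 5.0. Distance in frame 2: 3.8.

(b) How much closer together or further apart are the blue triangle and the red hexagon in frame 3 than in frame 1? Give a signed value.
-3.1

Distance in frame 1: 5.3. Distance in frame 3: 2.2.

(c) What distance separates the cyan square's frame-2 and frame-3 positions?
4.0

The cyan square moved from (4.9, 1.9) to (1.1, 3.1), a distance of √(3.8² + 1.2²) ≈ 4.0.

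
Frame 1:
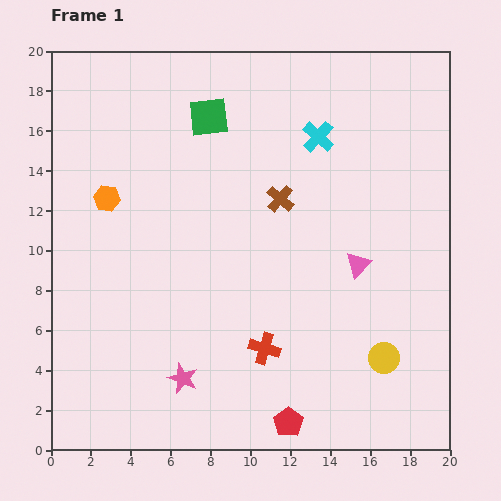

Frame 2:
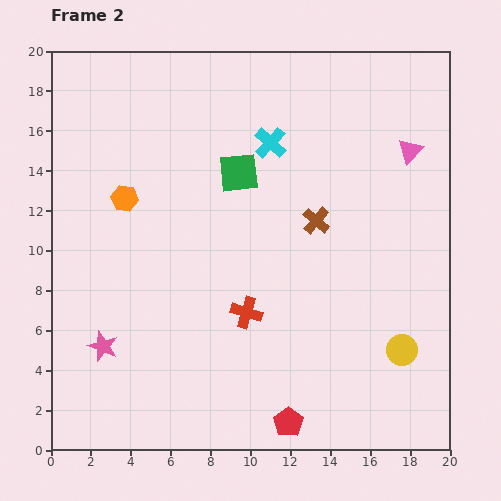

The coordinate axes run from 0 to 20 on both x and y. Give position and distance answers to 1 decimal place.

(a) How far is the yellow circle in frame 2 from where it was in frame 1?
1.0

The yellow circle moved from (16.7, 4.6) to (17.6, 5.0), a distance of √(0.9² + 0.4²) ≈ 1.0.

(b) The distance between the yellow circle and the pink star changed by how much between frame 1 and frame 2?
+4.9

Distance in frame 1: 10.1. Distance in frame 2: 15.0.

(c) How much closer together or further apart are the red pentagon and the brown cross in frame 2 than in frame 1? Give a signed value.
-1.0

Distance in frame 1: 11.2. Distance in frame 2: 10.2.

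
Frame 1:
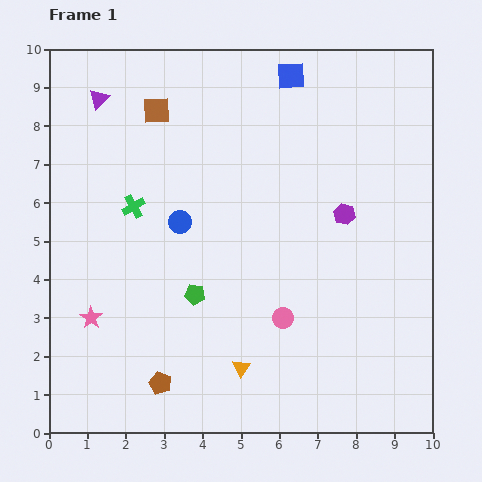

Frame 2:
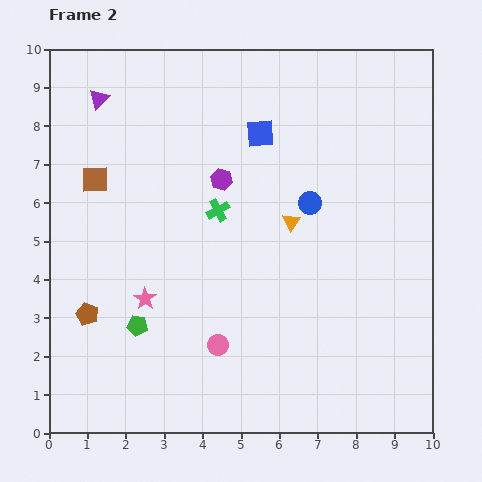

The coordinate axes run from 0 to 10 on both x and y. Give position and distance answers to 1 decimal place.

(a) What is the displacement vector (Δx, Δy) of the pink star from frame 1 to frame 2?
(1.4, 0.5)

The pink star was at (1.1, 3.0) in frame 1 and (2.5, 3.5) in frame 2.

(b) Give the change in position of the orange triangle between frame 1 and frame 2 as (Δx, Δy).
(1.3, 3.8)

The orange triangle was at (5.0, 1.7) in frame 1 and (6.3, 5.5) in frame 2.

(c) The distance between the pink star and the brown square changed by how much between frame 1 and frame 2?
-2.3

Distance in frame 1: 5.7. Distance in frame 2: 3.4.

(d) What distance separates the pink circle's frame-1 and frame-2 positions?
1.8

The pink circle moved from (6.1, 3.0) to (4.4, 2.3), a distance of √(1.7² + 0.7²) ≈ 1.8.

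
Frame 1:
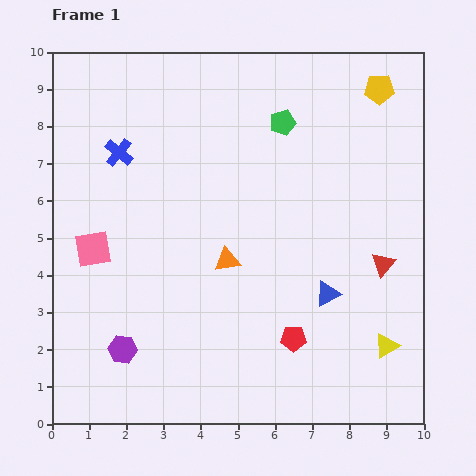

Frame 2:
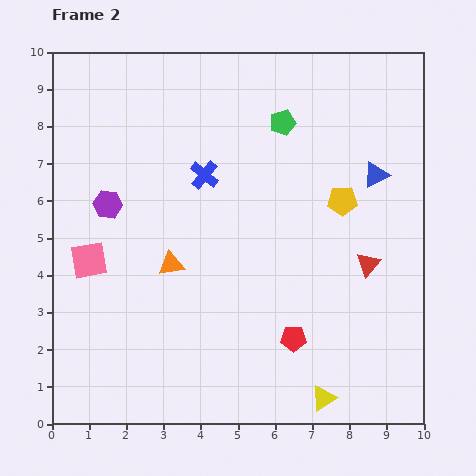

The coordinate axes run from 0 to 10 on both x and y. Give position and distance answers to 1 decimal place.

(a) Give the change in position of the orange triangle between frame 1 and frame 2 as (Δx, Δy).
(-1.5, -0.1)

The orange triangle was at (4.7, 4.4) in frame 1 and (3.2, 4.3) in frame 2.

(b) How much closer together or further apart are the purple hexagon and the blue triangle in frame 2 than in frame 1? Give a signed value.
+1.5

Distance in frame 1: 5.7. Distance in frame 2: 7.2.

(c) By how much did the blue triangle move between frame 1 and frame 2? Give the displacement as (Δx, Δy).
(1.3, 3.2)

The blue triangle was at (7.4, 3.5) in frame 1 and (8.7, 6.7) in frame 2.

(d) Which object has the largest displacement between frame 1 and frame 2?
the purple hexagon

(moved 3.9; next 3.5)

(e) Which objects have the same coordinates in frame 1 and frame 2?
the green pentagon, the red pentagon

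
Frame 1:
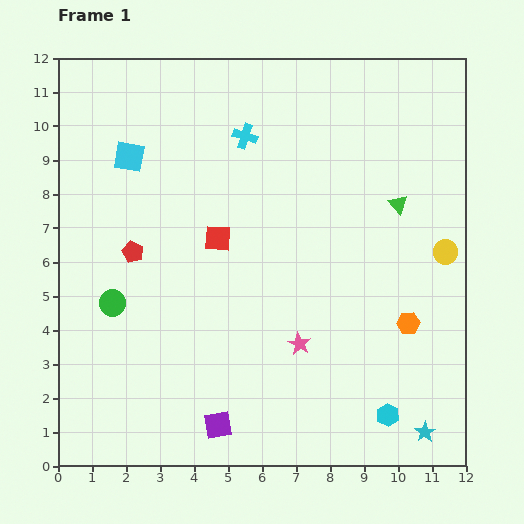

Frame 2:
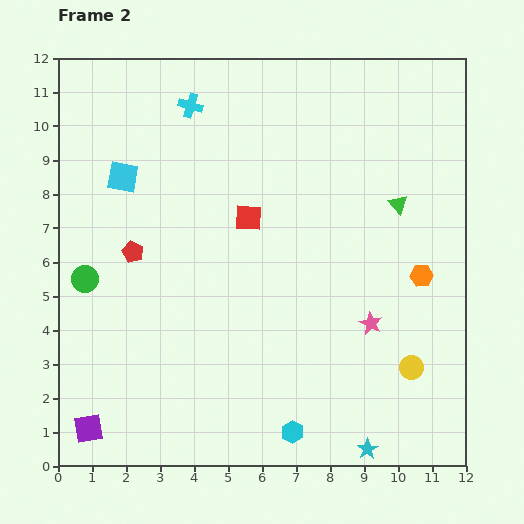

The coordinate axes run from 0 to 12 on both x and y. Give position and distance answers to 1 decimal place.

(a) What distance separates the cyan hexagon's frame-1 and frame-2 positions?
2.8

The cyan hexagon moved from (9.7, 1.5) to (6.9, 1.0), a distance of √(2.8² + 0.5²) ≈ 2.8.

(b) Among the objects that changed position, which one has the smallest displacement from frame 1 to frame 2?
the cyan square

(moved 0.6)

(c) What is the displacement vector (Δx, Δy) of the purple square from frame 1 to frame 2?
(-3.8, -0.1)

The purple square was at (4.7, 1.2) in frame 1 and (0.9, 1.1) in frame 2.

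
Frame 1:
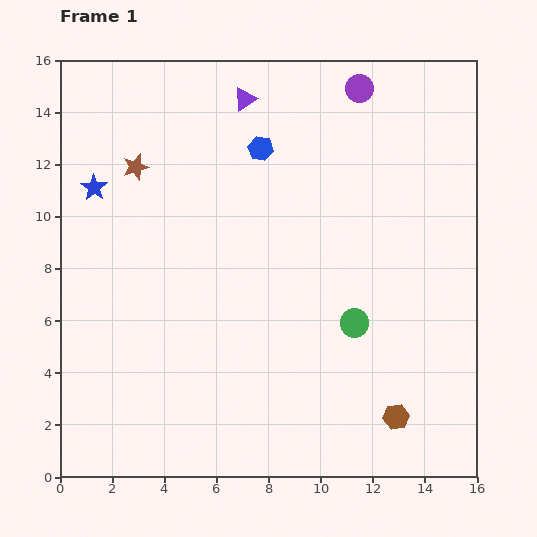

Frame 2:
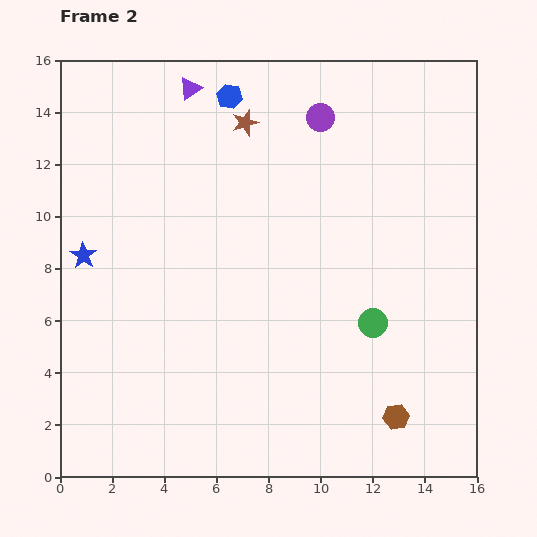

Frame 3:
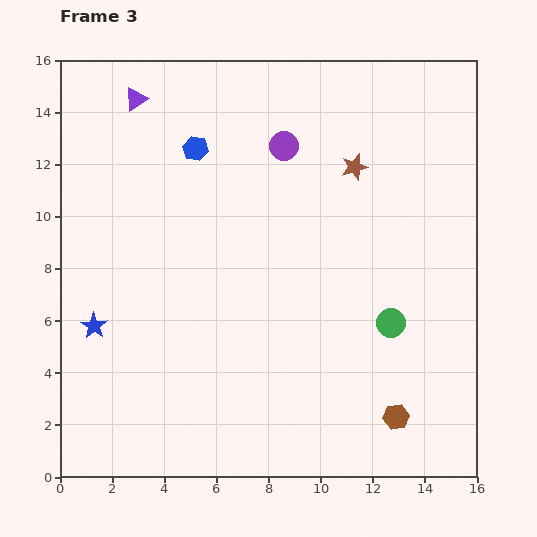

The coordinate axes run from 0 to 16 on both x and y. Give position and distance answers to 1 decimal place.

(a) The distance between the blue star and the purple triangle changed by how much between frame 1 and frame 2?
+0.9

Distance in frame 1: 6.7. Distance in frame 2: 7.6.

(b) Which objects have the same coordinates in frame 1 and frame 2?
the brown hexagon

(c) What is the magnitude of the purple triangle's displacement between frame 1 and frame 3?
4.2

The purple triangle moved from (7.1, 14.5) to (2.9, 14.5), a distance of √(4.2² + 0.0²) ≈ 4.2.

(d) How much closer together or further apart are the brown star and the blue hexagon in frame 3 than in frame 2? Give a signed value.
+4.9

Distance in frame 2: 1.2. Distance in frame 3: 6.1.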